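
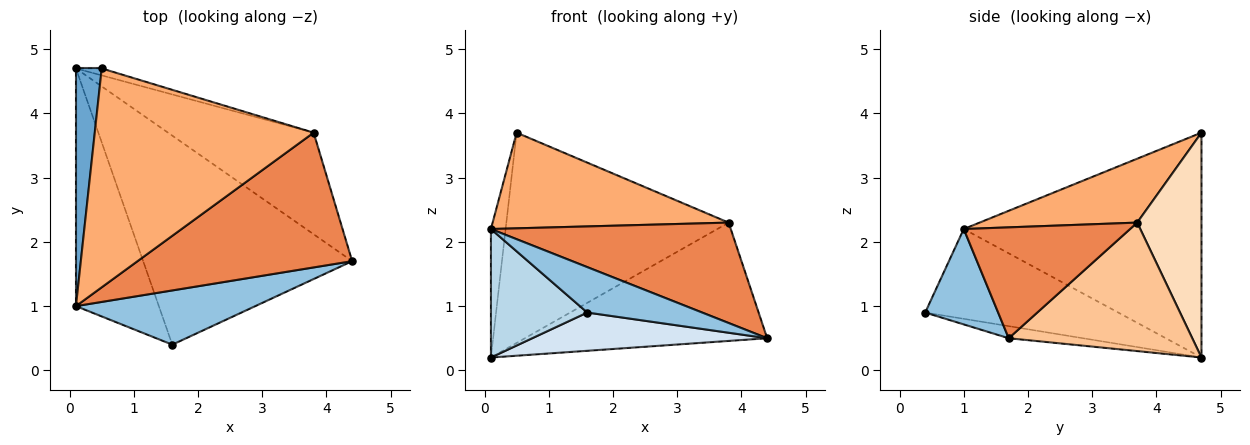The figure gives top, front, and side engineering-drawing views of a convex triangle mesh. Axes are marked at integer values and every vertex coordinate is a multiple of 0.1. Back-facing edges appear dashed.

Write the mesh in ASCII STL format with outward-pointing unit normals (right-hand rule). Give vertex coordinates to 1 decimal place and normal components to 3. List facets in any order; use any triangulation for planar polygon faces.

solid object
 facet normal -0.992 0.061 0.113
  outer loop
   vertex 0.5 4.7 3.7
   vertex 0.1 4.7 0.2
   vertex 0.1 1.0 2.2
  endloop
 endfacet
 facet normal 0.377 -0.595 0.710
  outer loop
   vertex 1.6 0.4 0.9
   vertex 4.4 1.7 0.5
   vertex 0.1 1.0 2.2
  endloop
 endfacet
 facet normal -0.690 -0.344 -0.637
  outer loop
   vertex 1.6 0.4 0.9
   vertex 0.1 1.0 2.2
   vertex 0.1 4.7 0.2
  endloop
 endfacet
 facet normal -0.057 -0.180 -0.982
  outer loop
   vertex 1.6 0.4 0.9
   vertex 0.1 4.7 0.2
   vertex 4.4 1.7 0.5
  endloop
 endfacet
 facet normal 0.383 -0.552 0.741
  outer loop
   vertex 3.8 3.7 2.3
   vertex 0.1 1.0 2.2
   vertex 4.4 1.7 0.5
  endloop
 endfacet
 facet normal 0.258 -0.387 0.885
  outer loop
   vertex 3.8 3.7 2.3
   vertex 0.5 4.7 3.7
   vertex 0.1 1.0 2.2
  endloop
 endfacet
 facet normal 0.498 0.658 -0.565
  outer loop
   vertex 3.8 3.7 2.3
   vertex 4.4 1.7 0.5
   vertex 0.1 4.7 0.2
  endloop
 endfacet
 facet normal 0.278 0.960 -0.032
  outer loop
   vertex 3.8 3.7 2.3
   vertex 0.1 4.7 0.2
   vertex 0.5 4.7 3.7
  endloop
 endfacet
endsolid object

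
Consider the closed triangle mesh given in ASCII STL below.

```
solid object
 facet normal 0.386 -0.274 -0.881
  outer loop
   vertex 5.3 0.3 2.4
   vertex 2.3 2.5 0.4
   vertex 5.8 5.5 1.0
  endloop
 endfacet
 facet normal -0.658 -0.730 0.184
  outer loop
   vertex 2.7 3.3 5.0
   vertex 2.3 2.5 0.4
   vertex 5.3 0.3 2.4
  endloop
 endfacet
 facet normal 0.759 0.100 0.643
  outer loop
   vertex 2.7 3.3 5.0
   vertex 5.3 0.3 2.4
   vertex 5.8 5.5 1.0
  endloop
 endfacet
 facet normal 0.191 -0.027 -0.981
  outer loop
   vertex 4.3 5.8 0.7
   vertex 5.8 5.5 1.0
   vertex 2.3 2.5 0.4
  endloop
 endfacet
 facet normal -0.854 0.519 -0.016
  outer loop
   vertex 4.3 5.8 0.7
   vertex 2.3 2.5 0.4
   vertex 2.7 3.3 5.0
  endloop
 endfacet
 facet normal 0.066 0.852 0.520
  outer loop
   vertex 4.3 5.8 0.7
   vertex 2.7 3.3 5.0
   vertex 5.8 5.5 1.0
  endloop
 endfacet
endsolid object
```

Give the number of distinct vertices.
5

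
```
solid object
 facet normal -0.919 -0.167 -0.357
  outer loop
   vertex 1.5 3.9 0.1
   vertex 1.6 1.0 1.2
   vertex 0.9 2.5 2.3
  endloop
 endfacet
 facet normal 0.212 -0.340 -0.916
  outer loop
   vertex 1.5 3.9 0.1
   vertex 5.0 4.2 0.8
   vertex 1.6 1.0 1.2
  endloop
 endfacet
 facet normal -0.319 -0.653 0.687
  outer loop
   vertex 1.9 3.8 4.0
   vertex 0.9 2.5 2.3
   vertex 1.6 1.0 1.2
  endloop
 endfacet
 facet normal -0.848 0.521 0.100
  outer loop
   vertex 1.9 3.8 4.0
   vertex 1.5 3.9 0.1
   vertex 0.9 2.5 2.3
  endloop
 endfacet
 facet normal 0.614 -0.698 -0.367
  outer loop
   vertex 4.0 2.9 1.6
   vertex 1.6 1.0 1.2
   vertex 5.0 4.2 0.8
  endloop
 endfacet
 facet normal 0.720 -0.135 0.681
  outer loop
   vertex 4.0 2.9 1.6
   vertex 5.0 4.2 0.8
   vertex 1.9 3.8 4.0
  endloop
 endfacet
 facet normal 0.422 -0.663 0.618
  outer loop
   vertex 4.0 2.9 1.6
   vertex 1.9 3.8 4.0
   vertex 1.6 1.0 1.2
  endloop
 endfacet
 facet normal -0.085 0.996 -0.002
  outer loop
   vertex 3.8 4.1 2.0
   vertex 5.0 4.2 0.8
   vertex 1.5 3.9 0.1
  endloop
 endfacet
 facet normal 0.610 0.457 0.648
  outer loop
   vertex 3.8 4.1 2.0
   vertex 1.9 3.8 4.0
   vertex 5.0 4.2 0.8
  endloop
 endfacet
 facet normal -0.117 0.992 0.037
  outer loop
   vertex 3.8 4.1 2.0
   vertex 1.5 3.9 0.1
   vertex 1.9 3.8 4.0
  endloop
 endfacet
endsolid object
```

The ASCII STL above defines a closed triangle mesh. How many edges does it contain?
15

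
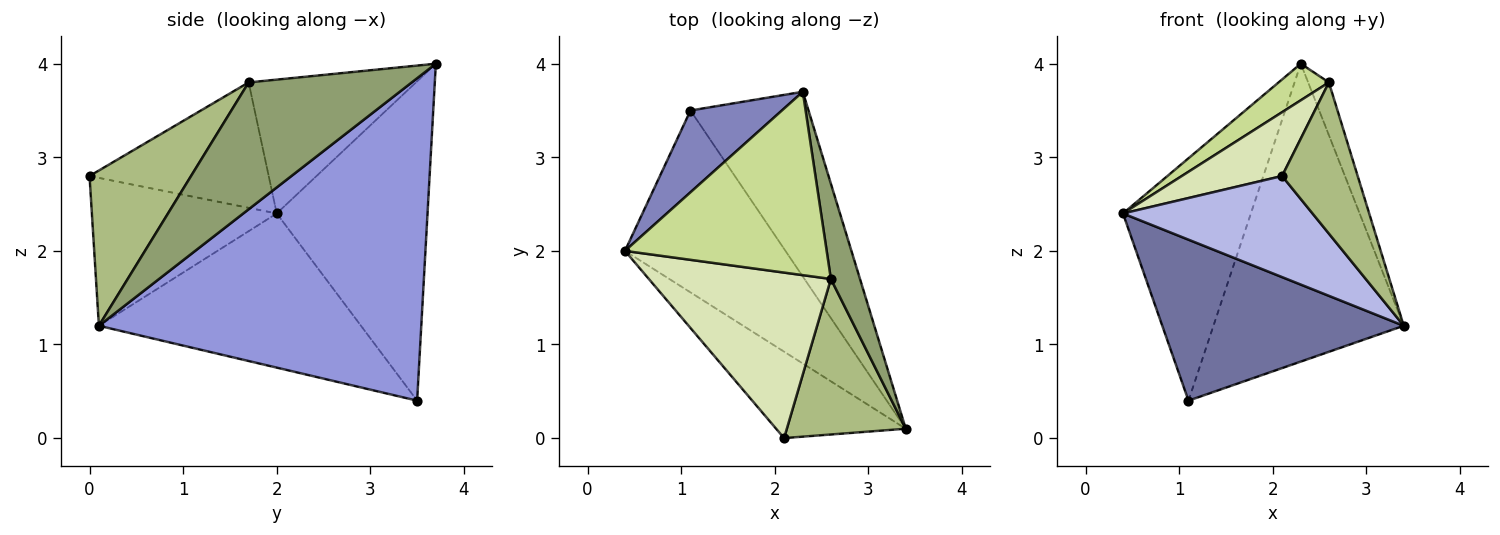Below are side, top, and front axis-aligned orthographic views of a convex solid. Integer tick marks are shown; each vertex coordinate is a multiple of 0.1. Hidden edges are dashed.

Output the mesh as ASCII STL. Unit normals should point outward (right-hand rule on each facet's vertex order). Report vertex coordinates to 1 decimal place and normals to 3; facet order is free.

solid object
 facet normal -0.584 -0.538 -0.608
  outer loop
   vertex 1.1 3.5 0.4
   vertex 3.4 0.1 1.2
   vertex 0.4 2.0 2.4
  endloop
 endfacet
 facet normal -0.745 0.632 0.213
  outer loop
   vertex 1.1 3.5 0.4
   vertex 0.4 2.0 2.4
   vertex 2.3 3.7 4.0
  endloop
 endfacet
 facet normal 0.821 0.485 -0.301
  outer loop
   vertex 1.1 3.5 0.4
   vertex 2.3 3.7 4.0
   vertex 3.4 0.1 1.2
  endloop
 endfacet
 facet normal -0.596 -0.611 -0.522
  outer loop
   vertex 2.1 0.0 2.8
   vertex 0.4 2.0 2.4
   vertex 3.4 0.1 1.2
  endloop
 endfacet
 facet normal 0.967 0.123 0.222
  outer loop
   vertex 2.6 1.7 3.8
   vertex 3.4 0.1 1.2
   vertex 2.3 3.7 4.0
  endloop
 endfacet
 facet normal 0.683 -0.509 0.523
  outer loop
   vertex 2.6 1.7 3.8
   vertex 2.1 0.0 2.8
   vertex 3.4 0.1 1.2
  endloop
 endfacet
 facet normal -0.545 -0.164 0.822
  outer loop
   vertex 2.6 1.7 3.8
   vertex 2.3 3.7 4.0
   vertex 0.4 2.0 2.4
  endloop
 endfacet
 facet normal -0.541 -0.303 0.785
  outer loop
   vertex 2.6 1.7 3.8
   vertex 0.4 2.0 2.4
   vertex 2.1 0.0 2.8
  endloop
 endfacet
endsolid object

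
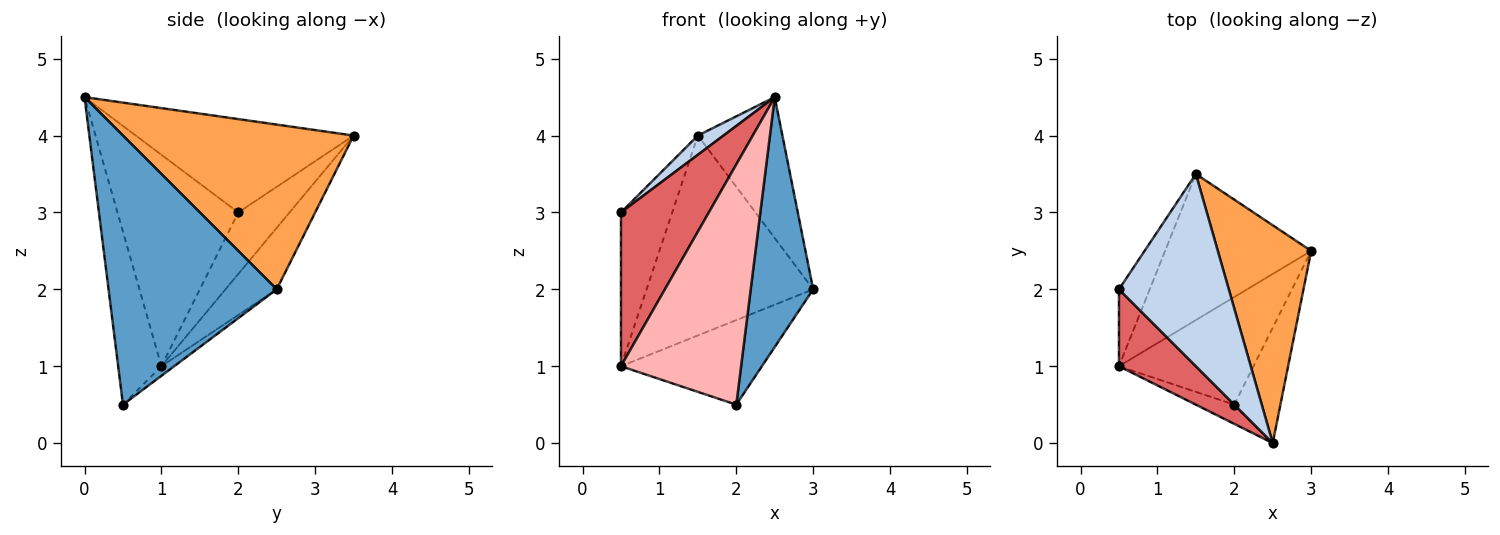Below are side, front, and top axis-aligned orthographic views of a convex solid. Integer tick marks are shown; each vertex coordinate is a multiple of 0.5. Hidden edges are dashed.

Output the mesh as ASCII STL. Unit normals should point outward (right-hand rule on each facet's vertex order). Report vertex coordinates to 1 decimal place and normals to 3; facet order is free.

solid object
 facet normal 0.926 -0.344 -0.159
  outer loop
   vertex 2.0 0.5 0.5
   vertex 3.0 2.5 2.0
   vertex 2.5 0.0 4.5
  endloop
 endfacet
 facet normal -0.646 -0.076 0.760
  outer loop
   vertex 1.5 3.5 4.0
   vertex 0.5 2.0 3.0
   vertex 2.5 0.0 4.5
  endloop
 endfacet
 facet normal 0.829 0.304 0.470
  outer loop
   vertex 1.5 3.5 4.0
   vertex 2.5 0.0 4.5
   vertex 3.0 2.5 2.0
  endloop
 endfacet
 facet normal -0.056 0.617 -0.785
  outer loop
   vertex 0.5 1.0 1.0
   vertex 3.0 2.5 2.0
   vertex 2.0 0.5 0.5
  endloop
 endfacet
 facet normal -0.667 0.667 -0.333
  outer loop
   vertex 0.5 1.0 1.0
   vertex 0.5 2.0 3.0
   vertex 1.5 3.5 4.0
  endloop
 endfacet
 facet normal -0.241 0.784 -0.573
  outer loop
   vertex 0.5 1.0 1.0
   vertex 1.5 3.5 4.0
   vertex 3.0 2.5 2.0
  endloop
 endfacet
 facet normal -0.776 -0.564 0.282
  outer loop
   vertex 0.5 1.0 1.0
   vertex 2.5 0.0 4.5
   vertex 0.5 2.0 3.0
  endloop
 endfacet
 facet normal -0.338 -0.938 -0.075
  outer loop
   vertex 0.5 1.0 1.0
   vertex 2.0 0.5 0.5
   vertex 2.5 0.0 4.5
  endloop
 endfacet
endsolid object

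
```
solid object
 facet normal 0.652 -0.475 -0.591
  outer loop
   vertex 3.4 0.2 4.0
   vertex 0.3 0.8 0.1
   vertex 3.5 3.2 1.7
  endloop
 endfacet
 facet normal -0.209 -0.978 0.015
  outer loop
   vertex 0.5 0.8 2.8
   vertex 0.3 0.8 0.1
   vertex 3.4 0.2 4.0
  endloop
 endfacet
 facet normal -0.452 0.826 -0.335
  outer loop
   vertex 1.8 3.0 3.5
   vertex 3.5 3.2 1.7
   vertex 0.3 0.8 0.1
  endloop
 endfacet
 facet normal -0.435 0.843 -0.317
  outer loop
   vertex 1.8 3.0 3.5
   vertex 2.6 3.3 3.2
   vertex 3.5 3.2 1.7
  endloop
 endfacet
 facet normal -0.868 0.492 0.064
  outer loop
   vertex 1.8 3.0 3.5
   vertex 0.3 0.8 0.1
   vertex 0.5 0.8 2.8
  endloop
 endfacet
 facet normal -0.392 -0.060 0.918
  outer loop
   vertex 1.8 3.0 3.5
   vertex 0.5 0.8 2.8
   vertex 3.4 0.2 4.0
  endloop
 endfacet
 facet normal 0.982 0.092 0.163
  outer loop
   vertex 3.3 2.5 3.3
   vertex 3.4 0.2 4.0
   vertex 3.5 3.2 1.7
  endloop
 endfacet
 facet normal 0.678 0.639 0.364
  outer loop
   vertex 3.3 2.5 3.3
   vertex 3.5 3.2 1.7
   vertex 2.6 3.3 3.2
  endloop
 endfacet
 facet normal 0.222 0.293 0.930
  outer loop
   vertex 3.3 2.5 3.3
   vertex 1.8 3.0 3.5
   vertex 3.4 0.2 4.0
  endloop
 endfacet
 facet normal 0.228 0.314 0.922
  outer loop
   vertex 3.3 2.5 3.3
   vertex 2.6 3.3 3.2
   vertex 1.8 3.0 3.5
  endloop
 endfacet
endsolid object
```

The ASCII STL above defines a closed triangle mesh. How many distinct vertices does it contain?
7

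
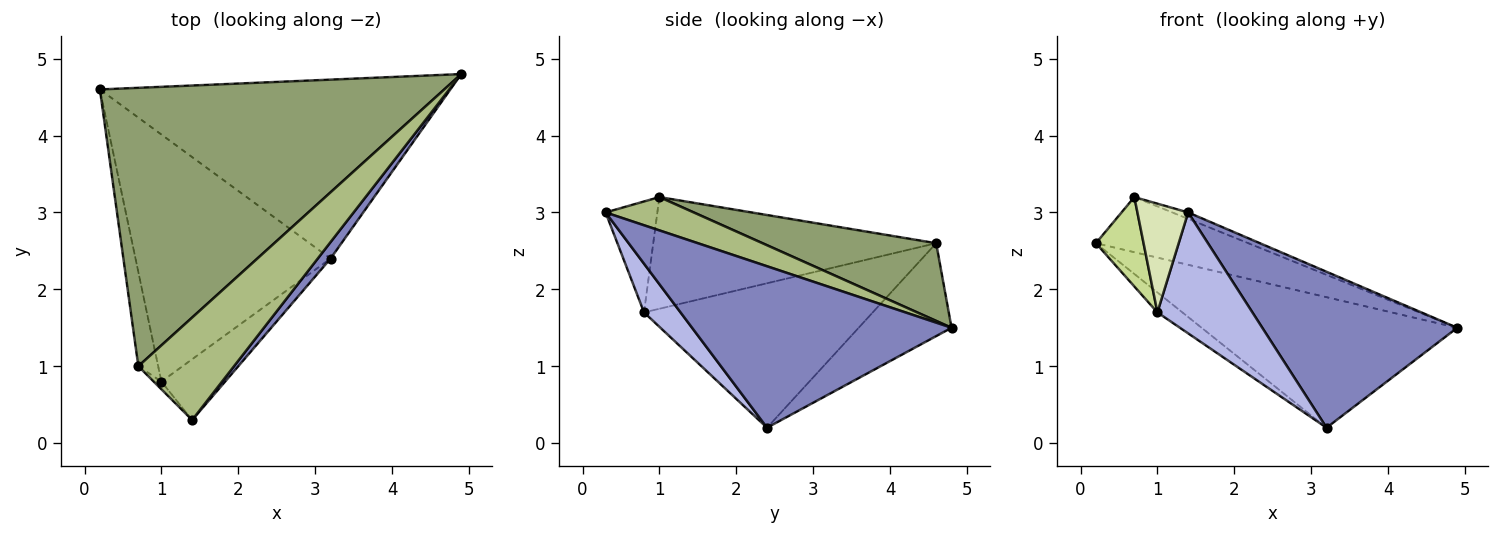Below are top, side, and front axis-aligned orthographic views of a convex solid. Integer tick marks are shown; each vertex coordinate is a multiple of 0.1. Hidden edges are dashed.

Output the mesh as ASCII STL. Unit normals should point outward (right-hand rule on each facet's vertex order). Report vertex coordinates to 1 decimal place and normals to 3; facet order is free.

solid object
 facet normal -0.209 0.576 -0.790
  outer loop
   vertex 3.2 2.4 0.2
   vertex 0.2 4.6 2.6
   vertex 4.9 4.8 1.5
  endloop
 endfacet
 facet normal 0.798 -0.599 0.063
  outer loop
   vertex 3.2 2.4 0.2
   vertex 4.9 4.8 1.5
   vertex 1.4 0.3 3.0
  endloop
 endfacet
 facet normal -0.594 0.065 -0.802
  outer loop
   vertex 1.0 0.8 1.7
   vertex 0.2 4.6 2.6
   vertex 3.2 2.4 0.2
  endloop
 endfacet
 facet normal 0.325 -0.845 -0.425
  outer loop
   vertex 1.0 0.8 1.7
   vertex 3.2 2.4 0.2
   vertex 1.4 0.3 3.0
  endloop
 endfacet
 facet normal 0.216 0.190 0.958
  outer loop
   vertex 0.7 1.0 3.2
   vertex 4.9 4.8 1.5
   vertex 0.2 4.6 2.6
  endloop
 endfacet
 facet normal 0.328 0.059 0.943
  outer loop
   vertex 0.7 1.0 3.2
   vertex 1.4 0.3 3.0
   vertex 4.9 4.8 1.5
  endloop
 endfacet
 facet normal -0.971 -0.164 -0.172
  outer loop
   vertex 0.7 1.0 3.2
   vertex 0.2 4.6 2.6
   vertex 1.0 0.8 1.7
  endloop
 endfacet
 facet normal -0.713 -0.699 -0.049
  outer loop
   vertex 0.7 1.0 3.2
   vertex 1.0 0.8 1.7
   vertex 1.4 0.3 3.0
  endloop
 endfacet
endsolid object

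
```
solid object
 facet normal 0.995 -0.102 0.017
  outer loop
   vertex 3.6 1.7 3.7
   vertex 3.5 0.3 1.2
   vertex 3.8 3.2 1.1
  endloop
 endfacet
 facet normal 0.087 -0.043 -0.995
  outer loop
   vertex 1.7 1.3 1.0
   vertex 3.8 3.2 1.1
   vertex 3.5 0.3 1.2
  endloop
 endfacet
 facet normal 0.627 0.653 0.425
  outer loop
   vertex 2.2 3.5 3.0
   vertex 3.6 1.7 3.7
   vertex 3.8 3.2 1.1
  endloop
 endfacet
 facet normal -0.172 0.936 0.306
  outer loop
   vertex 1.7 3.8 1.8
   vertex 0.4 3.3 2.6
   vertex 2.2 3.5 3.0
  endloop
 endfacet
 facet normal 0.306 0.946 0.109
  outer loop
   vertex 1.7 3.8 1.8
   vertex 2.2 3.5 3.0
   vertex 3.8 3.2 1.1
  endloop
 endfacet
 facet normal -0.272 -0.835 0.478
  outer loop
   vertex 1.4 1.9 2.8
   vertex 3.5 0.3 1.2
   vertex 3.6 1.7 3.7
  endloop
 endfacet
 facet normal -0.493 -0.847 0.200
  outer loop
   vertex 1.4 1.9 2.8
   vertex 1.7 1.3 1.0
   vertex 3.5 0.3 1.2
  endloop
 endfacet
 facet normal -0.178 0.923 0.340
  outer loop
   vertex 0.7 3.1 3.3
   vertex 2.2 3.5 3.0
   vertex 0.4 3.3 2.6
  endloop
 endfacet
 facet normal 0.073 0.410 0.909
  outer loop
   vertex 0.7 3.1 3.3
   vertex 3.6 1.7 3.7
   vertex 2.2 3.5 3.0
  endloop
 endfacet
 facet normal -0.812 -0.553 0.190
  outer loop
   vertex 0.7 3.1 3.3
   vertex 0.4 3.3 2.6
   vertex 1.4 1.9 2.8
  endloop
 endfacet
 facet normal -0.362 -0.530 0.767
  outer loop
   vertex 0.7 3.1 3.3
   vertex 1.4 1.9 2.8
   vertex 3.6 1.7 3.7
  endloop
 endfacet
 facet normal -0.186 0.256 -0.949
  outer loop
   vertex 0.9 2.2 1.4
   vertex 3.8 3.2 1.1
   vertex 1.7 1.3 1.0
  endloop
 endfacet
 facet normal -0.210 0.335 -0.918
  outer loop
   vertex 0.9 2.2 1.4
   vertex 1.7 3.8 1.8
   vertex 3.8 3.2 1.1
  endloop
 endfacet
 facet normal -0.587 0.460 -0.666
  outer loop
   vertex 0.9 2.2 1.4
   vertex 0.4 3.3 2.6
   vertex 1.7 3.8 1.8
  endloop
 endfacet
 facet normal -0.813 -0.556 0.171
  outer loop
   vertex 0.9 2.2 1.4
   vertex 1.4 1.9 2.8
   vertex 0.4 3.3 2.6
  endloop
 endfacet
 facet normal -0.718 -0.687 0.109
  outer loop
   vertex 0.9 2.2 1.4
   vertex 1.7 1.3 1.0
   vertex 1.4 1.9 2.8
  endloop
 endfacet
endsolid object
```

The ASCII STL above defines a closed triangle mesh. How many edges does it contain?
24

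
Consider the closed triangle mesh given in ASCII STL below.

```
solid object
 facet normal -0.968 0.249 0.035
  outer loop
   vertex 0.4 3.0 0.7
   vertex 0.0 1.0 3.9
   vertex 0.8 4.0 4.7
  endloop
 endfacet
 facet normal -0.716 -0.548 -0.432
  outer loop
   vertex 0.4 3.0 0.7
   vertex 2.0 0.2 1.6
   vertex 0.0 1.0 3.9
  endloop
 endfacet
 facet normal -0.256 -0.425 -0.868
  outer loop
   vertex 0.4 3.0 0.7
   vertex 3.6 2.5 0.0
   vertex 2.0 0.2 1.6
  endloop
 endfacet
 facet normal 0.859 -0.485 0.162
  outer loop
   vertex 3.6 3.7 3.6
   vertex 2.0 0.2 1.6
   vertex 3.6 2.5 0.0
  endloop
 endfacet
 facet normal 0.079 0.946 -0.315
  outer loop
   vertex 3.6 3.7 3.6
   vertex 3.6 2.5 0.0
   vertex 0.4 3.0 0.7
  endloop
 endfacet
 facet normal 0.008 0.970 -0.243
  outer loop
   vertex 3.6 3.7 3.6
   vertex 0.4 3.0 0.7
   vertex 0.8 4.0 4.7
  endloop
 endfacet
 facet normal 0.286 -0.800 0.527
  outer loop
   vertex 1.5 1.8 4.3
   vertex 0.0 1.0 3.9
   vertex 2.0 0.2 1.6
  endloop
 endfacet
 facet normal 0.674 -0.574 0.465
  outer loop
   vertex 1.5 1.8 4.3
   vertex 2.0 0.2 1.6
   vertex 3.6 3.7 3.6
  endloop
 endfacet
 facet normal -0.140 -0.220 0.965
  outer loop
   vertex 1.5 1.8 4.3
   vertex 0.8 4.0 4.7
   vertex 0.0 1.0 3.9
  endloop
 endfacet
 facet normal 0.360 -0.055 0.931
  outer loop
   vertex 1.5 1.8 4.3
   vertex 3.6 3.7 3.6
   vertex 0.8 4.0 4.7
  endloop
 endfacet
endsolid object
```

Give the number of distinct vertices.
7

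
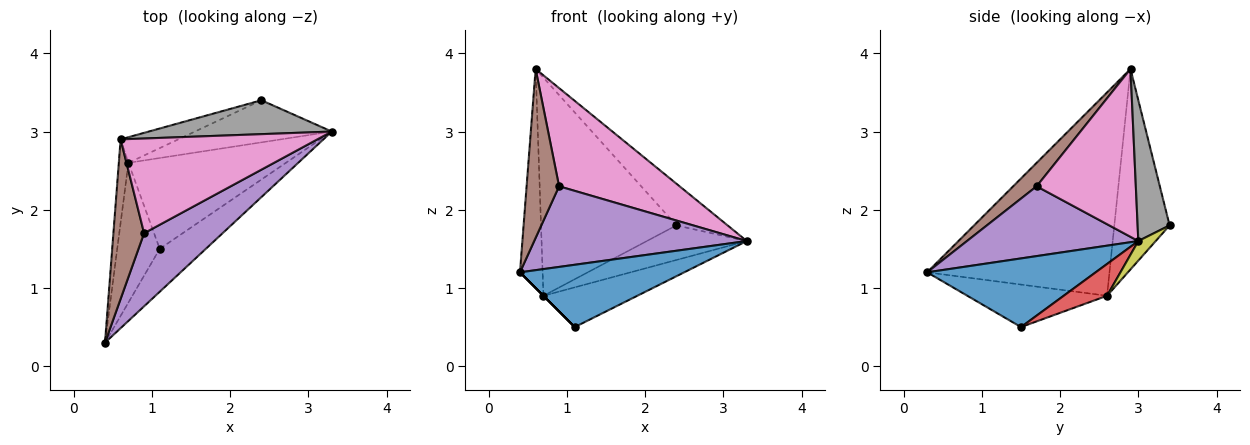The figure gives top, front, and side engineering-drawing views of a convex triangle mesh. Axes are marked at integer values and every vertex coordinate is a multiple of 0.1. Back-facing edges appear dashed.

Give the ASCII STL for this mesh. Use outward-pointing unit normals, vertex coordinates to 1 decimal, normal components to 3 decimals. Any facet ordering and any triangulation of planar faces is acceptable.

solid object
 facet normal 0.645 -0.629 -0.433
  outer loop
   vertex 1.1 1.5 0.5
   vertex 3.3 3.0 1.6
   vertex 0.4 0.3 1.2
  endloop
 endfacet
 facet normal -0.991 0.123 -0.047
  outer loop
   vertex 0.7 2.6 0.9
   vertex 0.4 0.3 1.2
   vertex 0.6 2.9 3.8
  endloop
 endfacet
 facet normal -0.707 0.000 -0.707
  outer loop
   vertex 0.7 2.6 0.9
   vertex 1.1 1.5 0.5
   vertex 0.4 0.3 1.2
  endloop
 endfacet
 facet normal 0.182 0.394 -0.901
  outer loop
   vertex 0.7 2.6 0.9
   vertex 3.3 3.0 1.6
   vertex 1.1 1.5 0.5
  endloop
 endfacet
 facet normal 0.513 -0.636 0.577
  outer loop
   vertex 0.9 1.7 2.3
   vertex 0.4 0.3 1.2
   vertex 3.3 3.0 1.6
  endloop
 endfacet
 facet normal 0.465 -0.644 0.608
  outer loop
   vertex 0.9 1.7 2.3
   vertex 0.6 2.9 3.8
   vertex 0.4 0.3 1.2
  endloop
 endfacet
 facet normal 0.510 -0.619 0.597
  outer loop
   vertex 0.9 1.7 2.3
   vertex 3.3 3.0 1.6
   vertex 0.6 2.9 3.8
  endloop
 endfacet
 facet normal 0.436 0.698 0.567
  outer loop
   vertex 2.4 3.4 1.8
   vertex 0.6 2.9 3.8
   vertex 3.3 3.0 1.6
  endloop
 endfacet
 facet normal 0.110 0.631 -0.768
  outer loop
   vertex 2.4 3.4 1.8
   vertex 3.3 3.0 1.6
   vertex 0.7 2.6 0.9
  endloop
 endfacet
 facet normal -0.376 0.920 -0.108
  outer loop
   vertex 2.4 3.4 1.8
   vertex 0.7 2.6 0.9
   vertex 0.6 2.9 3.8
  endloop
 endfacet
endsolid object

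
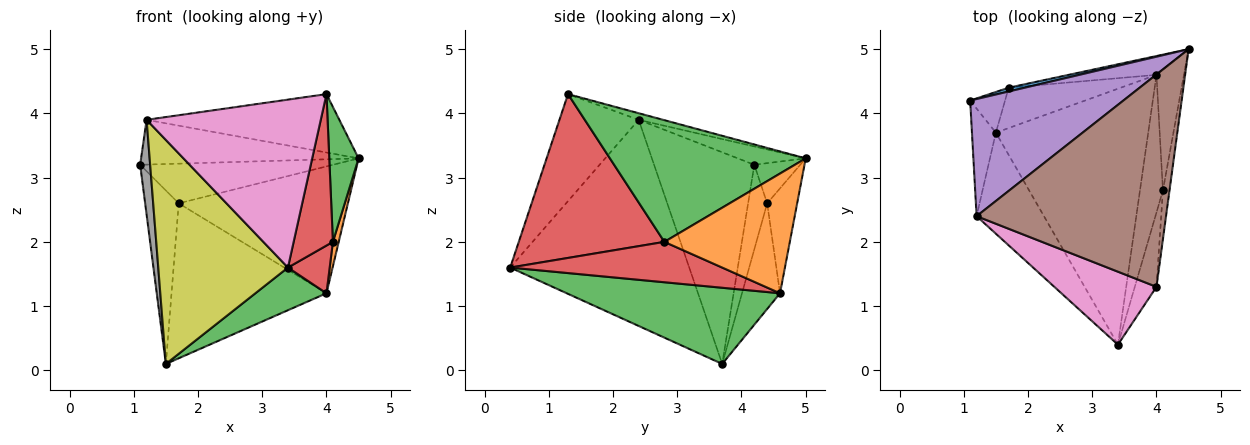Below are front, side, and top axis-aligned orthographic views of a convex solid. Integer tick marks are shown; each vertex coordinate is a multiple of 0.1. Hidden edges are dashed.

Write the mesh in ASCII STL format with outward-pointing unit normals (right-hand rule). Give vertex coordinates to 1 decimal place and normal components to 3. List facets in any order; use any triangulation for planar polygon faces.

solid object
 facet normal -0.231 0.969 0.092
  outer loop
   vertex 1.7 4.4 2.6
   vertex 1.1 4.2 3.2
   vertex 4.5 5.0 3.3
  endloop
 endfacet
 facet normal -0.484 0.852 -0.200
  outer loop
   vertex 1.7 4.4 2.6
   vertex 1.5 3.7 0.1
   vertex 1.1 4.2 3.2
  endloop
 endfacet
 facet normal 0.988 -0.148 -0.054
  outer loop
   vertex 4.1 2.8 2.0
   vertex 4.5 5.0 3.3
   vertex 4.0 1.3 4.3
  endloop
 endfacet
 facet normal 0.958 -0.258 -0.127
  outer loop
   vertex 4.1 2.8 2.0
   vertex 4.0 1.3 4.3
   vertex 3.4 0.4 1.6
  endloop
 endfacet
 facet normal -0.111 0.355 0.928
  outer loop
   vertex 1.2 2.4 3.9
   vertex 4.5 5.0 3.3
   vertex 1.1 4.2 3.2
  endloop
 endfacet
 facet normal -0.034 0.265 0.964
  outer loop
   vertex 1.2 2.4 3.9
   vertex 4.0 1.3 4.3
   vertex 4.5 5.0 3.3
  endloop
 endfacet
 facet normal -0.385 -0.846 0.368
  outer loop
   vertex 1.2 2.4 3.9
   vertex 3.4 0.4 1.6
   vertex 4.0 1.3 4.3
  endloop
 endfacet
 facet normal -0.989 -0.098 -0.112
  outer loop
   vertex 1.2 2.4 3.9
   vertex 1.1 4.2 3.2
   vertex 1.5 3.7 0.1
  endloop
 endfacet
 facet normal -0.783 -0.567 -0.256
  outer loop
   vertex 1.2 2.4 3.9
   vertex 1.5 3.7 0.1
   vertex 3.4 0.4 1.6
  endloop
 endfacet
 facet normal -0.173 0.974 -0.144
  outer loop
   vertex 4.0 4.6 1.2
   vertex 1.7 4.4 2.6
   vertex 4.5 5.0 3.3
  endloop
 endfacet
 facet normal -0.231 0.942 -0.245
  outer loop
   vertex 4.0 4.6 1.2
   vertex 1.5 3.7 0.1
   vertex 1.7 4.4 2.6
  endloop
 endfacet
 facet normal 0.974 -0.045 -0.223
  outer loop
   vertex 4.0 4.6 1.2
   vertex 4.5 5.0 3.3
   vertex 4.1 2.8 2.0
  endloop
 endfacet
 facet normal 0.442 -0.147 -0.885
  outer loop
   vertex 4.0 4.6 1.2
   vertex 3.4 0.4 1.6
   vertex 1.5 3.7 0.1
  endloop
 endfacet
 facet normal 0.857 -0.169 -0.487
  outer loop
   vertex 4.0 4.6 1.2
   vertex 4.1 2.8 2.0
   vertex 3.4 0.4 1.6
  endloop
 endfacet
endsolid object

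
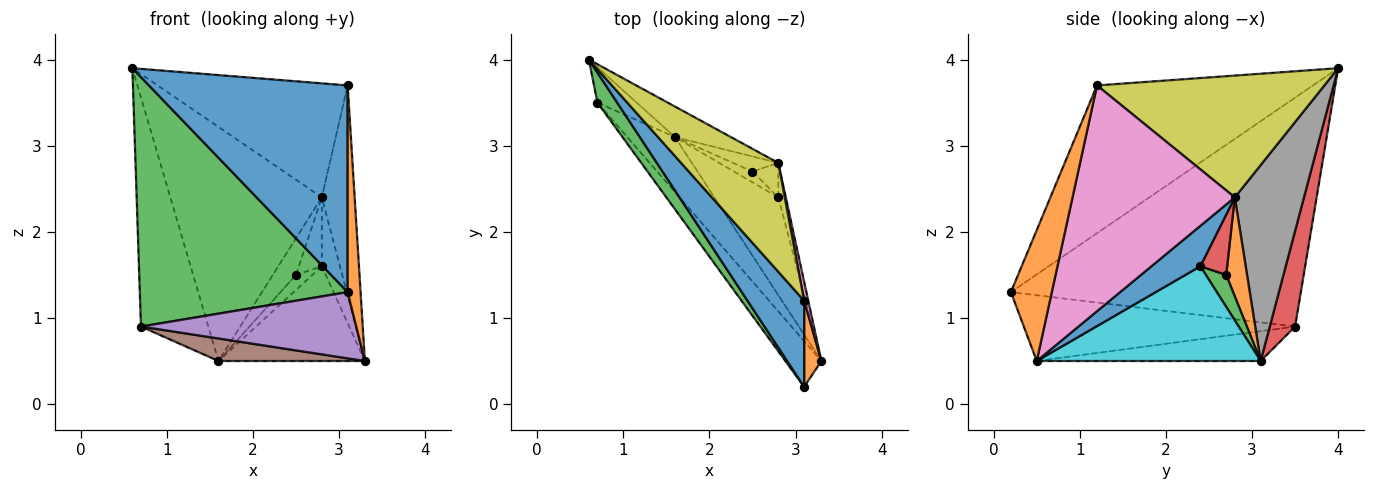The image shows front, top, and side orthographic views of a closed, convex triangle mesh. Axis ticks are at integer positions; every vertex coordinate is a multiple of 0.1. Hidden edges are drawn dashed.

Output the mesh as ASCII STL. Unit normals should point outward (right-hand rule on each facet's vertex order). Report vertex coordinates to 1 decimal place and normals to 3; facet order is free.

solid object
 facet normal -0.708 -0.652 0.272
  outer loop
   vertex 3.1 1.2 3.7
   vertex 0.6 4.0 3.9
   vertex 3.1 0.2 1.3
  endloop
 endfacet
 facet normal 0.946 -0.299 0.124
  outer loop
   vertex 3.1 1.2 3.7
   vertex 3.1 0.2 1.3
   vertex 3.3 0.5 0.5
  endloop
 endfacet
 facet normal -0.811 -0.581 0.070
  outer loop
   vertex 0.7 3.5 0.9
   vertex 3.1 0.2 1.3
   vertex 0.6 4.0 3.9
  endloop
 endfacet
 facet normal 0.348 0.926 -0.143
  outer loop
   vertex 0.7 3.5 0.9
   vertex 0.6 4.0 3.9
   vertex 1.6 3.1 0.5
  endloop
 endfacet
 facet normal -0.720 -0.571 -0.394
  outer loop
   vertex 0.7 3.5 0.9
   vertex 3.3 0.5 0.5
   vertex 3.1 0.2 1.3
  endloop
 endfacet
 facet normal -0.502 -0.328 -0.801
  outer loop
   vertex 0.7 3.5 0.9
   vertex 1.6 3.1 0.5
   vertex 3.3 0.5 0.5
  endloop
 endfacet
 facet normal 0.980 0.198 0.018
  outer loop
   vertex 2.8 2.8 2.4
   vertex 3.1 1.2 3.7
   vertex 3.3 0.5 0.5
  endloop
 endfacet
 facet normal 0.412 0.903 -0.118
  outer loop
   vertex 2.8 2.8 2.4
   vertex 1.6 3.1 0.5
   vertex 0.6 4.0 3.9
  endloop
 endfacet
 facet normal 0.654 0.547 0.522
  outer loop
   vertex 2.8 2.8 2.4
   vertex 0.6 4.0 3.9
   vertex 3.1 1.2 3.7
  endloop
 endfacet
 facet normal 0.729 0.476 -0.492
  outer loop
   vertex 2.8 2.4 1.6
   vertex 3.3 0.5 0.5
   vertex 1.6 3.1 0.5
  endloop
 endfacet
 facet normal 0.924 0.342 -0.171
  outer loop
   vertex 2.8 2.4 1.6
   vertex 2.8 2.8 2.4
   vertex 3.3 0.5 0.5
  endloop
 endfacet
 facet normal 0.640 0.710 -0.292
  outer loop
   vertex 2.5 2.7 1.5
   vertex 1.6 3.1 0.5
   vertex 2.8 2.8 2.4
  endloop
 endfacet
 facet normal 0.710 0.573 -0.409
  outer loop
   vertex 2.5 2.7 1.5
   vertex 2.8 2.4 1.6
   vertex 1.6 3.1 0.5
  endloop
 endfacet
 facet normal 0.722 0.619 -0.309
  outer loop
   vertex 2.5 2.7 1.5
   vertex 2.8 2.8 2.4
   vertex 2.8 2.4 1.6
  endloop
 endfacet
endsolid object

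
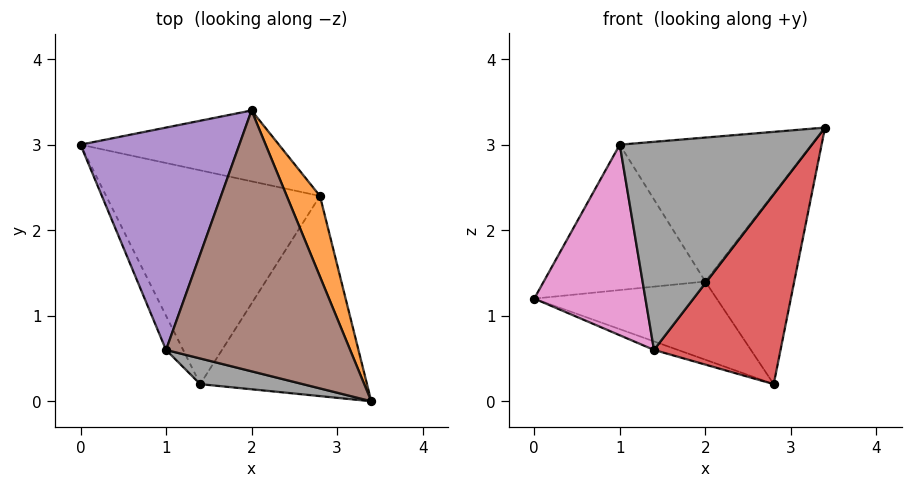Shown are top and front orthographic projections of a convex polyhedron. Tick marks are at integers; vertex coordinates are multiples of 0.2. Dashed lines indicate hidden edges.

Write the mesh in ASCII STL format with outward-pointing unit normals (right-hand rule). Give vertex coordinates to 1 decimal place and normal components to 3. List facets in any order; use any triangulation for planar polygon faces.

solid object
 facet normal -0.081 0.739 -0.669
  outer loop
   vertex 2.8 2.4 0.2
   vertex 0.0 3.0 1.2
   vertex 2.0 3.4 1.4
  endloop
 endfacet
 facet normal 0.866 0.460 0.195
  outer loop
   vertex 2.8 2.4 0.2
   vertex 2.0 3.4 1.4
   vertex 3.4 0.0 3.2
  endloop
 endfacet
 facet normal -0.329 0.038 -0.944
  outer loop
   vertex 1.4 0.2 0.6
   vertex 0.0 3.0 1.2
   vertex 2.8 2.4 0.2
  endloop
 endfacet
 facet normal 0.658 -0.518 -0.546
  outer loop
   vertex 1.4 0.2 0.6
   vertex 2.8 2.4 0.2
   vertex 3.4 0.0 3.2
  endloop
 endfacet
 facet normal -0.190 0.537 0.822
  outer loop
   vertex 1.0 0.6 3.0
   vertex 2.0 3.4 1.4
   vertex 0.0 3.0 1.2
  endloop
 endfacet
 facet normal 0.048 0.483 0.875
  outer loop
   vertex 1.0 0.6 3.0
   vertex 3.4 0.0 3.2
   vertex 2.0 3.4 1.4
  endloop
 endfacet
 facet normal -0.898 -0.433 -0.078
  outer loop
   vertex 1.0 0.6 3.0
   vertex 0.0 3.0 1.2
   vertex 1.4 0.2 0.6
  endloop
 endfacet
 facet normal -0.250 -0.961 0.118
  outer loop
   vertex 1.0 0.6 3.0
   vertex 1.4 0.2 0.6
   vertex 3.4 0.0 3.2
  endloop
 endfacet
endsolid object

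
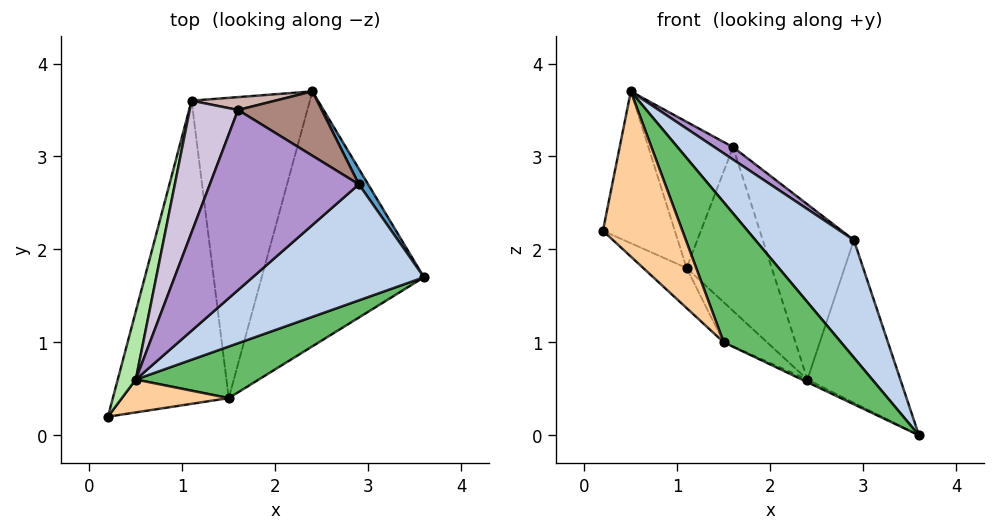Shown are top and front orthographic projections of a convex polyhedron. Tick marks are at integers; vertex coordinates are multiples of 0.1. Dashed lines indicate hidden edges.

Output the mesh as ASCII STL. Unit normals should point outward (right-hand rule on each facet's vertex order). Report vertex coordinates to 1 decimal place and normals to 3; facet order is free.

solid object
 facet normal 0.863 0.503 0.048
  outer loop
   vertex 2.9 2.7 2.1
   vertex 3.6 1.7 0.0
   vertex 2.4 3.7 0.6
  endloop
 endfacet
 facet normal 0.737 -0.481 0.475
  outer loop
   vertex 2.9 2.7 2.1
   vertex 0.5 0.6 3.7
   vertex 3.6 1.7 0.0
  endloop
 endfacet
 facet normal -0.435 0.009 -0.901
  outer loop
   vertex 1.5 0.4 1.0
   vertex 2.4 3.7 0.6
   vertex 3.6 1.7 0.0
  endloop
 endfacet
 facet normal 0.314 -0.931 0.185
  outer loop
   vertex 1.5 0.4 1.0
   vertex 0.5 0.6 3.7
   vertex 0.2 0.2 2.2
  endloop
 endfacet
 facet normal 0.598 -0.752 0.277
  outer loop
   vertex 1.5 0.4 1.0
   vertex 3.6 1.7 0.0
   vertex 0.5 0.6 3.7
  endloop
 endfacet
 facet normal -0.956 0.267 0.120
  outer loop
   vertex 1.1 3.6 1.8
   vertex 0.2 0.2 2.2
   vertex 0.5 0.6 3.7
  endloop
 endfacet
 facet normal -0.683 0.096 -0.724
  outer loop
   vertex 1.1 3.6 1.8
   vertex 1.5 0.4 1.0
   vertex 0.2 0.2 2.2
  endloop
 endfacet
 facet normal -0.679 0.097 -0.728
  outer loop
   vertex 1.1 3.6 1.8
   vertex 2.4 3.7 0.6
   vertex 1.5 0.4 1.0
  endloop
 endfacet
 facet normal 0.587 -0.056 0.808
  outer loop
   vertex 1.6 3.5 3.1
   vertex 0.5 0.6 3.7
   vertex 2.9 2.7 2.1
  endloop
 endfacet
 facet normal -0.847 0.395 0.356
  outer loop
   vertex 1.6 3.5 3.1
   vertex 1.1 3.6 1.8
   vertex 0.5 0.6 3.7
  endloop
 endfacet
 facet normal 0.644 0.718 0.264
  outer loop
   vertex 1.6 3.5 3.1
   vertex 2.9 2.7 2.1
   vertex 2.4 3.7 0.6
  endloop
 endfacet
 facet normal -0.004 0.997 0.078
  outer loop
   vertex 1.6 3.5 3.1
   vertex 2.4 3.7 0.6
   vertex 1.1 3.6 1.8
  endloop
 endfacet
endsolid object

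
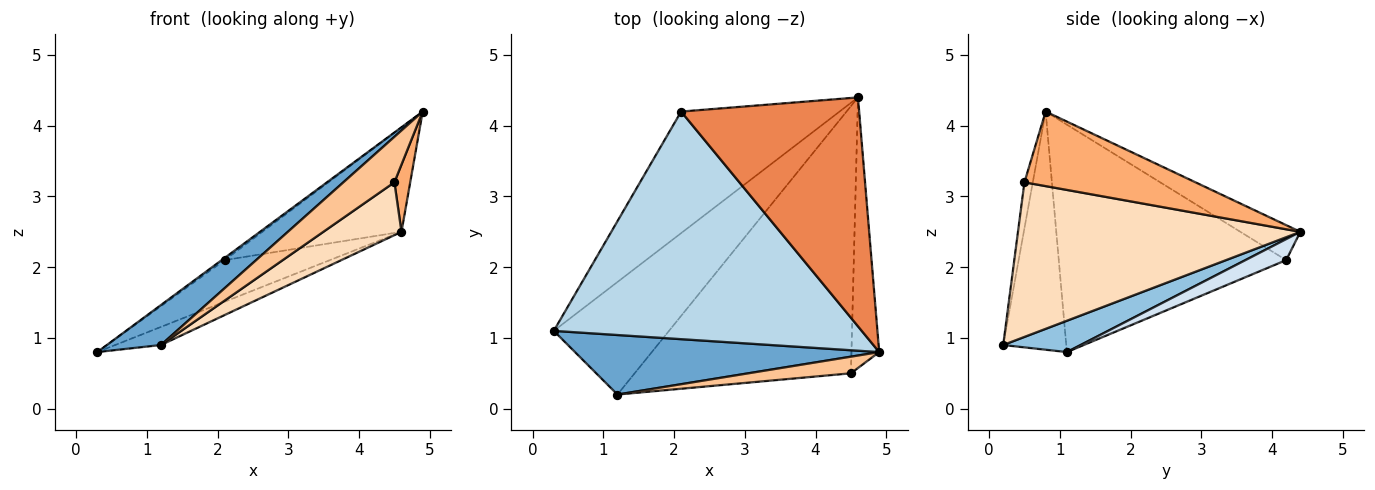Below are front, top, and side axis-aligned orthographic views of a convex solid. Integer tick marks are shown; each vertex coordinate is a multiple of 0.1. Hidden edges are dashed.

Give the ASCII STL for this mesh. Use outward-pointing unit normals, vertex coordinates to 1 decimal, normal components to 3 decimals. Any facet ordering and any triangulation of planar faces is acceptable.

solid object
 facet normal -0.545 -0.468 0.696
  outer loop
   vertex 1.2 0.2 0.9
   vertex 4.9 0.8 4.2
   vertex 0.3 1.1 0.8
  endloop
 endfacet
 facet normal 0.259 0.153 -0.954
  outer loop
   vertex 1.2 0.2 0.9
   vertex 0.3 1.1 0.8
   vertex 4.6 4.4 2.5
  endloop
 endfacet
 facet normal -0.594 0.008 0.804
  outer loop
   vertex 2.1 4.2 2.1
   vertex 0.3 1.1 0.8
   vertex 4.9 0.8 4.2
  endloop
 endfacet
 facet normal 0.124 0.321 -0.939
  outer loop
   vertex 2.1 4.2 2.1
   vertex 4.6 4.4 2.5
   vertex 0.3 1.1 0.8
  endloop
 endfacet
 facet normal -0.176 0.408 0.896
  outer loop
   vertex 2.1 4.2 2.1
   vertex 4.9 0.8 4.2
   vertex 4.6 4.4 2.5
  endloop
 endfacet
 facet normal 0.934 -0.086 -0.348
  outer loop
   vertex 4.5 0.5 3.2
   vertex 4.6 4.4 2.5
   vertex 4.9 0.8 4.2
  endloop
 endfacet
 facet normal -0.152 -0.928 0.339
  outer loop
   vertex 4.5 0.5 3.2
   vertex 4.9 0.8 4.2
   vertex 1.2 0.2 0.9
  endloop
 endfacet
 facet normal 0.574 -0.159 -0.803
  outer loop
   vertex 4.5 0.5 3.2
   vertex 1.2 0.2 0.9
   vertex 4.6 4.4 2.5
  endloop
 endfacet
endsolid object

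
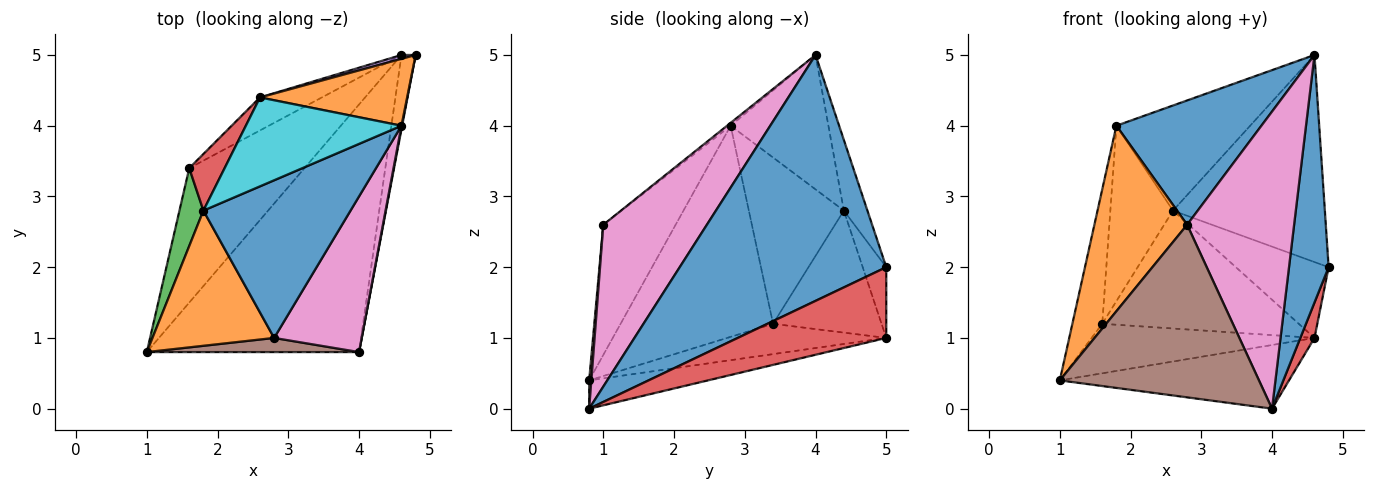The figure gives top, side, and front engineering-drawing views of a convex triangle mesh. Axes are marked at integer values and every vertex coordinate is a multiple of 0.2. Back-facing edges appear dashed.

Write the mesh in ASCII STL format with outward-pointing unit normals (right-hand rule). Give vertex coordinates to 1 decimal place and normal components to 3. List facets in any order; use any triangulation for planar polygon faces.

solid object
 facet normal 0.982 -0.188 0.003
  outer loop
   vertex 4.6 4.0 5.0
   vertex 4.0 0.8 0.0
   vertex 4.8 5.0 2.0
  endloop
 endfacet
 facet normal -0.146 0.941 0.304
  outer loop
   vertex 2.6 4.4 2.8
   vertex 4.6 4.0 5.0
   vertex 4.8 5.0 2.0
  endloop
 endfacet
 facet normal -0.128 0.247 -0.961
  outer loop
   vertex 4.6 5.0 1.0
   vertex 4.0 0.8 0.0
   vertex 1.0 0.8 0.4
  endloop
 endfacet
 facet normal 0.976 -0.093 -0.195
  outer loop
   vertex 4.6 5.0 1.0
   vertex 4.8 5.0 2.0
   vertex 4.0 0.8 0.0
  endloop
 endfacet
 facet normal -0.246 0.968 0.049
  outer loop
   vertex 4.6 5.0 1.0
   vertex 2.6 4.4 2.8
   vertex 4.8 5.0 2.0
  endloop
 endfacet
 facet normal 0.011 -0.997 0.082
  outer loop
   vertex 2.8 1.0 2.6
   vertex 1.0 0.8 0.4
   vertex 4.0 0.8 0.0
  endloop
 endfacet
 facet normal 0.651 -0.672 0.352
  outer loop
   vertex 2.8 1.0 2.6
   vertex 4.0 0.8 0.0
   vertex 4.6 4.0 5.0
  endloop
 endfacet
 facet normal -0.240 0.336 -0.911
  outer loop
   vertex 1.6 3.4 1.2
   vertex 4.6 5.0 1.0
   vertex 1.0 0.8 0.4
  endloop
 endfacet
 facet normal -0.469 0.850 -0.238
  outer loop
   vertex 1.6 3.4 1.2
   vertex 2.6 4.4 2.8
   vertex 4.6 5.0 1.0
  endloop
 endfacet
 facet normal -0.487 0.667 0.564
  outer loop
   vertex 1.8 2.8 4.0
   vertex 4.6 4.0 5.0
   vertex 2.6 4.4 2.8
  endloop
 endfacet
 facet normal -0.015 -0.619 0.785
  outer loop
   vertex 1.8 2.8 4.0
   vertex 2.8 1.0 2.6
   vertex 4.6 4.0 5.0
  endloop
 endfacet
 facet normal -0.533 -0.684 0.498
  outer loop
   vertex 1.8 2.8 4.0
   vertex 1.0 0.8 0.4
   vertex 2.8 1.0 2.6
  endloop
 endfacet
 facet normal -0.975 0.191 0.111
  outer loop
   vertex 1.8 2.8 4.0
   vertex 1.6 3.4 1.2
   vertex 1.0 0.8 0.4
  endloop
 endfacet
 facet normal -0.822 0.542 0.175
  outer loop
   vertex 1.8 2.8 4.0
   vertex 2.6 4.4 2.8
   vertex 1.6 3.4 1.2
  endloop
 endfacet
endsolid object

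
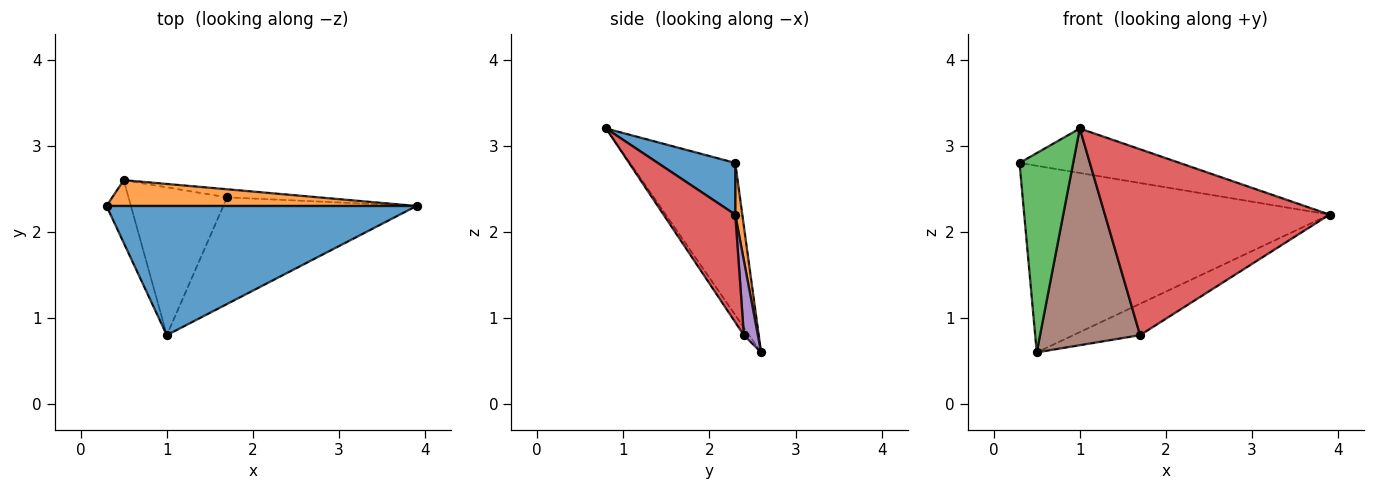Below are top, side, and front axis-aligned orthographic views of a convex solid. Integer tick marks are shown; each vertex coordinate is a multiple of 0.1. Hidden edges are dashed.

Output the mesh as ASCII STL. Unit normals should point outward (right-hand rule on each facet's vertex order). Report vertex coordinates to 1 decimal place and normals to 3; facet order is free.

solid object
 facet normal 0.156 0.322 0.934
  outer loop
   vertex 1.0 0.8 3.2
   vertex 3.9 2.3 2.2
   vertex 0.3 2.3 2.8
  endloop
 endfacet
 facet normal 0.023 0.990 0.137
  outer loop
   vertex 0.5 2.6 0.6
   vertex 0.3 2.3 2.8
   vertex 3.9 2.3 2.2
  endloop
 endfacet
 facet normal -0.882 -0.449 -0.141
  outer loop
   vertex 0.5 2.6 0.6
   vertex 1.0 0.8 3.2
   vertex 0.3 2.3 2.8
  endloop
 endfacet
 facet normal 0.267 -0.836 -0.479
  outer loop
   vertex 1.7 2.4 0.8
   vertex 3.9 2.3 2.2
   vertex 1.0 0.8 3.2
  endloop
 endfacet
 facet normal 0.199 0.949 -0.245
  outer loop
   vertex 1.7 2.4 0.8
   vertex 0.5 2.6 0.6
   vertex 3.9 2.3 2.2
  endloop
 endfacet
 facet normal -0.044 -0.825 -0.563
  outer loop
   vertex 1.7 2.4 0.8
   vertex 1.0 0.8 3.2
   vertex 0.5 2.6 0.6
  endloop
 endfacet
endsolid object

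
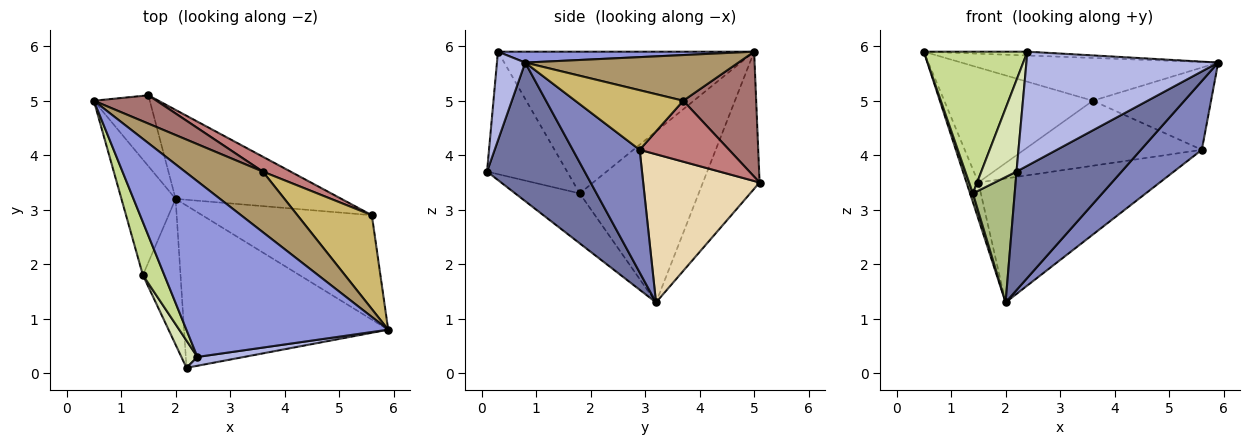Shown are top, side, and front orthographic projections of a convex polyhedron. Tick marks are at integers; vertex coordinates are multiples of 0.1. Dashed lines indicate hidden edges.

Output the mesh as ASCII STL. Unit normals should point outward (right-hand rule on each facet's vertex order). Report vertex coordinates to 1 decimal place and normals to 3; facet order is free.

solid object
 facet normal 0.481 -0.517 -0.708
  outer loop
   vertex 2.0 3.2 1.3
   vertex 5.9 0.8 5.7
   vertex 2.2 0.1 3.7
  endloop
 endfacet
 facet normal 0.517 -0.471 -0.715
  outer loop
   vertex 5.6 2.9 4.1
   vertex 5.9 0.8 5.7
   vertex 2.0 3.2 1.3
  endloop
 endfacet
 facet normal 0.054 0.022 0.998
  outer loop
   vertex 2.4 0.3 5.9
   vertex 5.9 0.8 5.7
   vertex 0.5 5.0 5.9
  endloop
 endfacet
 facet normal 0.145 -0.986 0.076
  outer loop
   vertex 2.4 0.3 5.9
   vertex 2.2 0.1 3.7
   vertex 5.9 0.8 5.7
  endloop
 endfacet
 facet normal -0.953 -0.023 -0.302
  outer loop
   vertex 1.4 1.8 3.3
   vertex 0.5 5.0 5.9
   vertex 2.0 3.2 1.3
  endloop
 endfacet
 facet normal -0.709 -0.460 -0.534
  outer loop
   vertex 1.4 1.8 3.3
   vertex 2.0 3.2 1.3
   vertex 2.2 0.1 3.7
  endloop
 endfacet
 facet normal -0.918 -0.371 0.139
  outer loop
   vertex 1.4 1.8 3.3
   vertex 2.4 0.3 5.9
   vertex 0.5 5.0 5.9
  endloop
 endfacet
 facet normal -0.909 -0.400 0.119
  outer loop
   vertex 1.4 1.8 3.3
   vertex 2.2 0.1 3.7
   vertex 2.4 0.3 5.9
  endloop
 endfacet
 facet normal 0.432 0.520 0.736
  outer loop
   vertex 3.6 3.7 5.0
   vertex 0.5 5.0 5.9
   vertex 5.9 0.8 5.7
  endloop
 endfacet
 facet normal 0.516 0.565 0.644
  outer loop
   vertex 3.6 3.7 5.0
   vertex 5.9 0.8 5.7
   vertex 5.6 2.9 4.1
  endloop
 endfacet
 facet normal -0.909 0.190 -0.371
  outer loop
   vertex 1.5 5.1 3.5
   vertex 2.0 3.2 1.3
   vertex 0.5 5.0 5.9
  endloop
 endfacet
 facet normal 0.462 0.720 -0.517
  outer loop
   vertex 1.5 5.1 3.5
   vertex 5.6 2.9 4.1
   vertex 2.0 3.2 1.3
  endloop
 endfacet
 facet normal 0.430 0.877 0.216
  outer loop
   vertex 1.5 5.1 3.5
   vertex 0.5 5.0 5.9
   vertex 3.6 3.7 5.0
  endloop
 endfacet
 facet normal 0.440 0.875 0.200
  outer loop
   vertex 1.5 5.1 3.5
   vertex 3.6 3.7 5.0
   vertex 5.6 2.9 4.1
  endloop
 endfacet
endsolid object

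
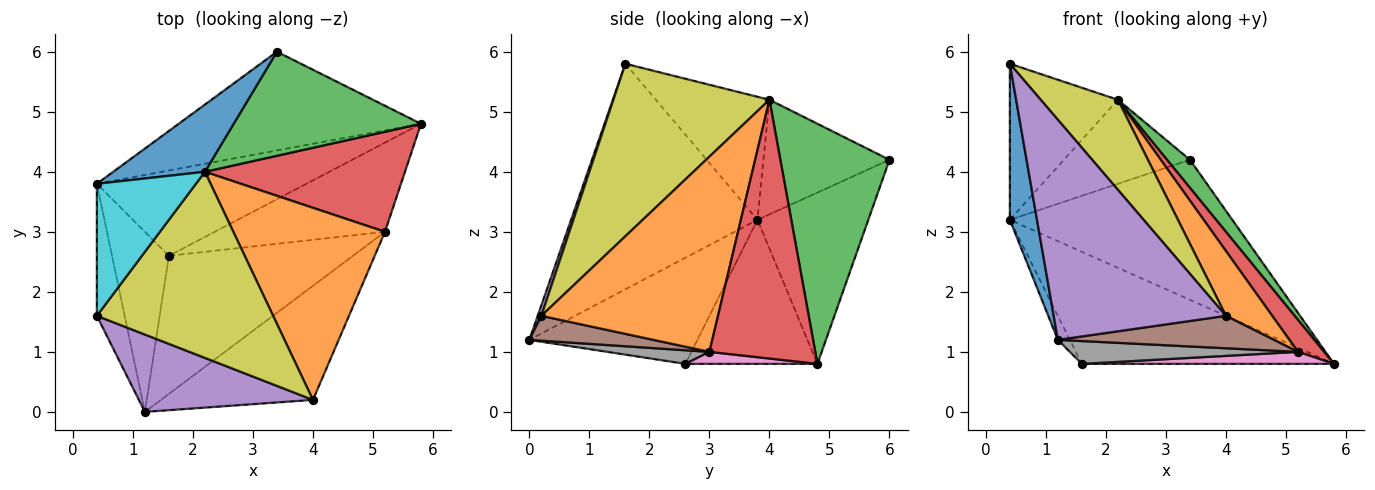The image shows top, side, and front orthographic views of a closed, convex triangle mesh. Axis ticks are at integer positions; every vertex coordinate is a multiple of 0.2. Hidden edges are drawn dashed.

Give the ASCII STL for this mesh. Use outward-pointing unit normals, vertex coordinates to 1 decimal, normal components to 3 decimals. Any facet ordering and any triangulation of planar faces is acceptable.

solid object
 facet normal -0.982 -0.143 -0.121
  outer loop
   vertex 0.4 1.6 5.8
   vertex 0.4 3.8 3.2
   vertex 1.2 0.0 1.2
  endloop
 endfacet
 facet normal -0.377 0.757 -0.533
  outer loop
   vertex 3.4 6.0 4.2
   vertex 5.8 4.8 0.8
   vertex 0.4 3.8 3.2
  endloop
 endfacet
 facet normal -0.385 0.734 -0.559
  outer loop
   vertex 1.6 2.6 0.8
   vertex 0.4 3.8 3.2
   vertex 5.8 4.8 0.8
  endloop
 endfacet
 facet normal -0.880 0.063 -0.471
  outer loop
   vertex 1.6 2.6 0.8
   vertex 1.2 0.0 1.2
   vertex 0.4 3.8 3.2
  endloop
 endfacet
 facet normal 0.020 -0.943 0.332
  outer loop
   vertex 4.0 0.2 1.6
   vertex 0.4 1.6 5.8
   vertex 1.2 0.0 1.2
  endloop
 endfacet
 facet normal 0.155 -0.270 -0.950
  outer loop
   vertex 5.2 3.0 1.0
   vertex 4.0 0.2 1.6
   vertex 1.2 0.0 1.2
  endloop
 endfacet
 facet normal 0.070 -0.133 -0.989
  outer loop
   vertex 5.2 3.0 1.0
   vertex 1.6 2.6 0.8
   vertex 5.8 4.8 0.8
  endloop
 endfacet
 facet normal 0.073 -0.163 -0.984
  outer loop
   vertex 5.2 3.0 1.0
   vertex 1.2 0.0 1.2
   vertex 1.6 2.6 0.8
  endloop
 endfacet
 facet normal 0.661 -0.327 0.675
  outer loop
   vertex 2.2 4.0 5.2
   vertex 0.4 1.6 5.8
   vertex 4.0 0.2 1.6
  endloop
 endfacet
 facet normal -0.626 0.595 0.504
  outer loop
   vertex 2.2 4.0 5.2
   vertex 0.4 3.8 3.2
   vertex 0.4 1.6 5.8
  endloop
 endfacet
 facet normal -0.615 0.615 0.492
  outer loop
   vertex 2.2 4.0 5.2
   vertex 3.4 6.0 4.2
   vertex 0.4 3.8 3.2
  endloop
 endfacet
 facet normal 0.773 -0.203 0.601
  outer loop
   vertex 2.2 4.0 5.2
   vertex 4.0 0.2 1.6
   vertex 5.2 3.0 1.0
  endloop
 endfacet
 facet normal 0.778 -0.163 0.607
  outer loop
   vertex 2.2 4.0 5.2
   vertex 5.8 4.8 0.8
   vertex 3.4 6.0 4.2
  endloop
 endfacet
 facet normal 0.776 -0.192 0.600
  outer loop
   vertex 2.2 4.0 5.2
   vertex 5.2 3.0 1.0
   vertex 5.8 4.8 0.8
  endloop
 endfacet
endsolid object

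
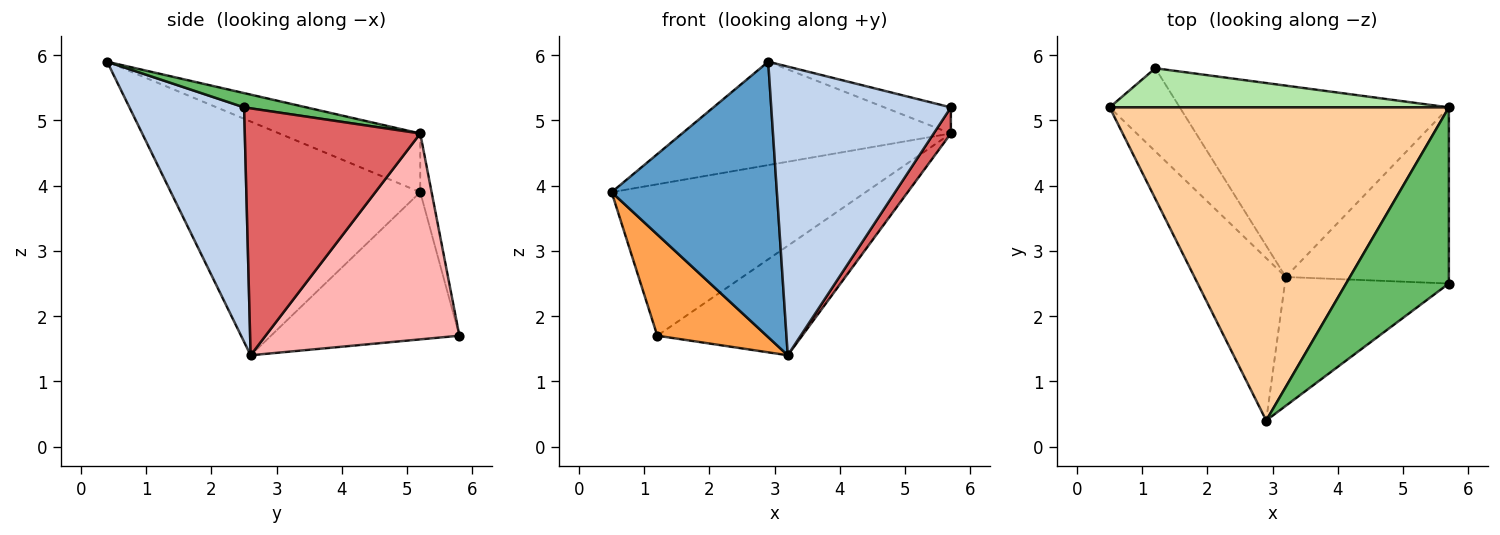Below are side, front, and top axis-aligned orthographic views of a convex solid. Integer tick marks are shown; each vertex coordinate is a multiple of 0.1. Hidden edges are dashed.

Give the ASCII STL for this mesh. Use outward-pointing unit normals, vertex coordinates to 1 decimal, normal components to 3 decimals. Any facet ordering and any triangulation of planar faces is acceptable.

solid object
 facet normal -0.793 -0.525 -0.310
  outer loop
   vertex 3.2 2.6 1.4
   vertex 2.9 0.4 5.9
   vertex 0.5 5.2 3.9
  endloop
 endfacet
 facet normal 0.504 -0.789 -0.352
  outer loop
   vertex 3.2 2.6 1.4
   vertex 5.7 2.5 5.2
   vertex 2.9 0.4 5.9
  endloop
 endfacet
 facet normal -0.800 -0.464 -0.381
  outer loop
   vertex 1.2 5.8 1.7
   vertex 3.2 2.6 1.4
   vertex 0.5 5.2 3.9
  endloop
 endfacet
 facet normal -0.162 0.309 0.937
  outer loop
   vertex 5.7 5.2 4.8
   vertex 0.5 5.2 3.9
   vertex 2.9 0.4 5.9
  endloop
 endfacet
 facet normal 0.136 0.145 0.980
  outer loop
   vertex 5.7 5.2 4.8
   vertex 2.9 0.4 5.9
   vertex 5.7 2.5 5.2
  endloop
 endfacet
 facet normal -0.043 0.967 0.250
  outer loop
   vertex 5.7 5.2 4.8
   vertex 1.2 5.8 1.7
   vertex 0.5 5.2 3.9
  endloop
 endfacet
 facet normal 0.832 -0.081 -0.549
  outer loop
   vertex 5.7 5.2 4.8
   vertex 5.7 2.5 5.2
   vertex 3.2 2.6 1.4
  endloop
 endfacet
 facet normal 0.553 0.414 -0.723
  outer loop
   vertex 5.7 5.2 4.8
   vertex 3.2 2.6 1.4
   vertex 1.2 5.8 1.7
  endloop
 endfacet
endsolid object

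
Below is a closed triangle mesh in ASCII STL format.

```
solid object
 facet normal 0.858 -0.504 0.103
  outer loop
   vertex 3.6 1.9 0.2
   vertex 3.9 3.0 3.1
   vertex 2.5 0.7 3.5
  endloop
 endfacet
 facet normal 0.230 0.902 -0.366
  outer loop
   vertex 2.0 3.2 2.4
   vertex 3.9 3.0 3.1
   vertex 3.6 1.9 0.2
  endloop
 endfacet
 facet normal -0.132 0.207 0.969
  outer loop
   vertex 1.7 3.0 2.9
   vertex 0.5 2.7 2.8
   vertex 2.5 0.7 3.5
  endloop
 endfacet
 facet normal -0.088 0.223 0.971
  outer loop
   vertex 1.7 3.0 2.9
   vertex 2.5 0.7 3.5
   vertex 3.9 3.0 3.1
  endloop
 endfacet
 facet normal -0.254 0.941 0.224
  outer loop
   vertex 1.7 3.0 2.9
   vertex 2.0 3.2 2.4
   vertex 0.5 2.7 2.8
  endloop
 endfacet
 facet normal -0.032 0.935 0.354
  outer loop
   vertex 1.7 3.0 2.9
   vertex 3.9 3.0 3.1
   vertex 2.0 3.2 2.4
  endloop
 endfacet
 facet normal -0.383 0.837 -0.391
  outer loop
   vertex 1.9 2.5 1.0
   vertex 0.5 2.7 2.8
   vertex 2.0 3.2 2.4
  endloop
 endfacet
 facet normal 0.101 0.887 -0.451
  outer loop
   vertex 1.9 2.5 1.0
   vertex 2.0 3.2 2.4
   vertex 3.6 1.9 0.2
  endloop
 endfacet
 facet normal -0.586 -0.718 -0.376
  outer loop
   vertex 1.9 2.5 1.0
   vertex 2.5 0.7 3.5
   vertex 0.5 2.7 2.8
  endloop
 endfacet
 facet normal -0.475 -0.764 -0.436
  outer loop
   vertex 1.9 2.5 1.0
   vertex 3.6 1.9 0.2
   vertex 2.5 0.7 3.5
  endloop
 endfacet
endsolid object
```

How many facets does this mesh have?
10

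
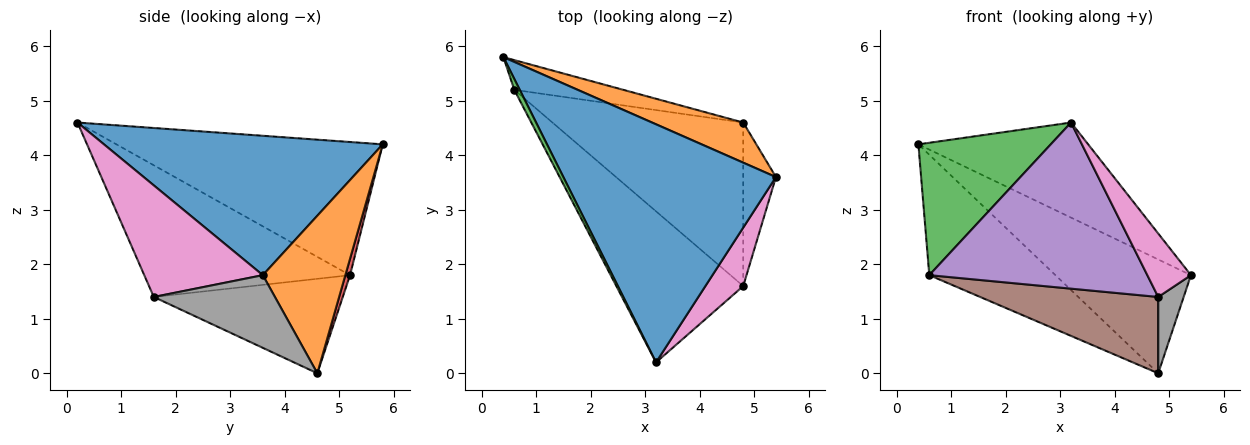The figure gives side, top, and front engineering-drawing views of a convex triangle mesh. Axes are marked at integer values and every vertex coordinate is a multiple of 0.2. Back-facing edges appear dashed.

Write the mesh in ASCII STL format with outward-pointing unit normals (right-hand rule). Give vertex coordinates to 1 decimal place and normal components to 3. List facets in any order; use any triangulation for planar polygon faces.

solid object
 facet normal 0.520 0.317 0.793
  outer loop
   vertex 3.2 0.2 4.6
   vertex 5.4 3.6 1.8
   vertex 0.4 5.8 4.2
  endloop
 endfacet
 facet normal 0.498 0.818 0.288
  outer loop
   vertex 4.8 4.6 0.0
   vertex 0.4 5.8 4.2
   vertex 5.4 3.6 1.8
  endloop
 endfacet
 facet normal -0.895 -0.445 0.037
  outer loop
   vertex 0.6 5.2 1.8
   vertex 3.2 0.2 4.6
   vertex 0.4 5.8 4.2
  endloop
 endfacet
 facet normal 0.036 0.970 -0.240
  outer loop
   vertex 0.6 5.2 1.8
   vertex 0.4 5.8 4.2
   vertex 4.8 4.6 0.0
  endloop
 endfacet
 facet normal -0.572 -0.607 -0.552
  outer loop
   vertex 4.8 1.6 1.4
   vertex 3.2 0.2 4.6
   vertex 0.6 5.2 1.8
  endloop
 endfacet
 facet normal -0.409 -0.386 -0.827
  outer loop
   vertex 4.8 1.6 1.4
   vertex 0.6 5.2 1.8
   vertex 4.8 4.6 0.0
  endloop
 endfacet
 facet normal 0.894 -0.329 0.303
  outer loop
   vertex 4.8 1.6 1.4
   vertex 5.4 3.6 1.8
   vertex 3.2 0.2 4.6
  endloop
 endfacet
 facet normal 0.896 -0.188 -0.403
  outer loop
   vertex 4.8 1.6 1.4
   vertex 4.8 4.6 0.0
   vertex 5.4 3.6 1.8
  endloop
 endfacet
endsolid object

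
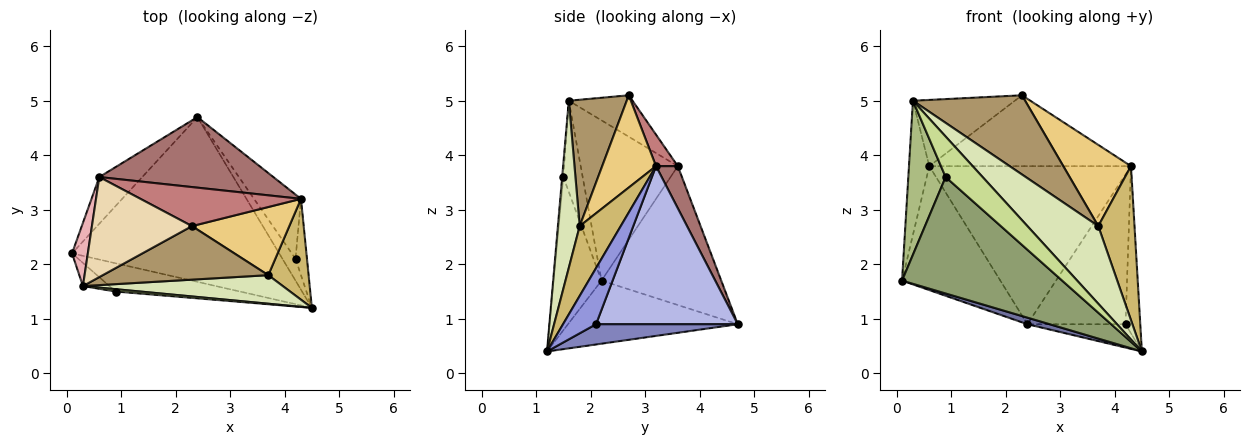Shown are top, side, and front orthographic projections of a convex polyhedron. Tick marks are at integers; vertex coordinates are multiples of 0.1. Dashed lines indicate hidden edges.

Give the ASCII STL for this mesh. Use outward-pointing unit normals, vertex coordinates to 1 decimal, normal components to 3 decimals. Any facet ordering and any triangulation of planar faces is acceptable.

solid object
 facet normal -0.291 -0.038 -0.956
  outer loop
   vertex 2.4 4.7 0.9
   vertex 4.5 1.2 0.4
   vertex 0.1 2.2 1.7
  endloop
 endfacet
 facet normal 0.726 0.503 -0.469
  outer loop
   vertex 4.2 2.1 0.9
   vertex 4.5 1.2 0.4
   vertex 2.4 4.7 0.9
  endloop
 endfacet
 facet normal 0.898 0.401 -0.183
  outer loop
   vertex 4.2 2.1 0.9
   vertex 4.3 3.2 3.8
   vertex 4.5 1.2 0.4
  endloop
 endfacet
 facet normal 0.799 0.553 -0.237
  outer loop
   vertex 4.2 2.1 0.9
   vertex 2.4 4.7 0.9
   vertex 4.3 3.2 3.8
  endloop
 endfacet
 facet normal -0.279 -0.933 -0.226
  outer loop
   vertex 0.9 1.5 3.6
   vertex 0.1 2.2 1.7
   vertex 4.5 1.2 0.4
  endloop
 endfacet
 facet normal -0.456 -0.880 -0.132
  outer loop
   vertex 0.9 1.5 3.6
   vertex 0.3 1.6 5.0
   vertex 0.1 2.2 1.7
  endloop
 endfacet
 facet normal -0.032 -0.998 0.058
  outer loop
   vertex 0.9 1.5 3.6
   vertex 4.5 1.2 0.4
   vertex 0.3 1.6 5.0
  endloop
 endfacet
 facet normal 0.277 -0.902 0.332
  outer loop
   vertex 3.7 1.8 2.7
   vertex 0.3 1.6 5.0
   vertex 4.5 1.2 0.4
  endloop
 endfacet
 facet normal 0.393 -0.762 0.515
  outer loop
   vertex 3.7 1.8 2.7
   vertex 2.3 2.7 5.1
   vertex 0.3 1.6 5.0
  endloop
 endfacet
 facet normal 0.688 -0.607 0.398
  outer loop
   vertex 3.7 1.8 2.7
   vertex 4.5 1.2 0.4
   vertex 4.3 3.2 3.8
  endloop
 endfacet
 facet normal 0.520 -0.654 0.549
  outer loop
   vertex 3.7 1.8 2.7
   vertex 4.3 3.2 3.8
   vertex 2.3 2.7 5.1
  endloop
 endfacet
 facet normal -0.326 0.522 0.788
  outer loop
   vertex 0.6 3.6 3.8
   vertex 0.3 1.6 5.0
   vertex 2.3 2.7 5.1
  endloop
 endfacet
 facet normal 0.098 0.909 0.406
  outer loop
   vertex 0.6 3.6 3.8
   vertex 4.3 3.2 3.8
   vertex 2.4 4.7 0.9
  endloop
 endfacet
 facet normal 0.094 0.872 0.480
  outer loop
   vertex 0.6 3.6 3.8
   vertex 2.3 2.7 5.1
   vertex 4.3 3.2 3.8
  endloop
 endfacet
 facet normal -0.752 0.617 -0.232
  outer loop
   vertex 0.6 3.6 3.8
   vertex 2.4 4.7 0.9
   vertex 0.1 2.2 1.7
  endloop
 endfacet
 facet normal -0.974 0.204 0.096
  outer loop
   vertex 0.6 3.6 3.8
   vertex 0.1 2.2 1.7
   vertex 0.3 1.6 5.0
  endloop
 endfacet
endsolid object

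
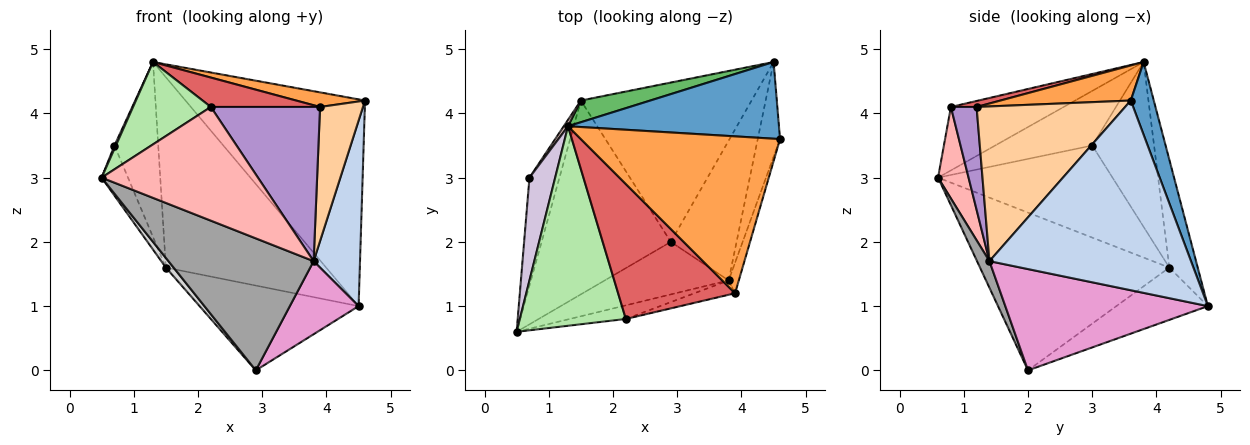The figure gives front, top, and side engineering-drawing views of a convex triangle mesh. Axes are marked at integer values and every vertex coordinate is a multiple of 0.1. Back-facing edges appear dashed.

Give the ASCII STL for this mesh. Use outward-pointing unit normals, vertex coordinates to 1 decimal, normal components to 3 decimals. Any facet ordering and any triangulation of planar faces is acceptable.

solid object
 facet normal 0.119 0.931 0.345
  outer loop
   vertex 4.5 4.8 1.0
   vertex 1.3 3.8 4.8
   vertex 4.6 3.6 4.2
  endloop
 endfacet
 facet normal 0.968 -0.223 -0.114
  outer loop
   vertex 3.8 1.4 1.7
   vertex 4.5 4.8 1.0
   vertex 4.6 3.6 4.2
  endloop
 endfacet
 facet normal 0.173 -0.091 0.981
  outer loop
   vertex 3.9 1.2 4.1
   vertex 4.6 3.6 4.2
   vertex 1.3 3.8 4.8
  endloop
 endfacet
 facet normal 0.959 -0.277 -0.063
  outer loop
   vertex 3.9 1.2 4.1
   vertex 3.8 1.4 1.7
   vertex 4.6 3.6 4.2
  endloop
 endfacet
 facet normal -0.173 0.979 0.111
  outer loop
   vertex 1.5 4.2 1.6
   vertex 1.3 3.8 4.8
   vertex 4.5 4.8 1.0
  endloop
 endfacet
 facet normal -0.484 -0.334 0.809
  outer loop
   vertex 2.2 0.8 4.1
   vertex 1.3 3.8 4.8
   vertex 0.5 0.6 3.0
  endloop
 endfacet
 facet normal 0.050 -0.213 0.976
  outer loop
   vertex 2.2 0.8 4.1
   vertex 3.9 1.2 4.1
   vertex 1.3 3.8 4.8
  endloop
 endfacet
 facet normal 0.190 -0.975 -0.117
  outer loop
   vertex 2.2 0.8 4.1
   vertex 0.5 0.6 3.0
   vertex 3.8 1.4 1.7
  endloop
 endfacet
 facet normal 0.228 -0.969 -0.090
  outer loop
   vertex 2.2 0.8 4.1
   vertex 3.8 1.4 1.7
   vertex 3.9 1.2 4.1
  endloop
 endfacet
 facet normal -0.905 -0.013 0.426
  outer loop
   vertex 0.7 3.0 3.5
   vertex 0.5 0.6 3.0
   vertex 1.3 3.8 4.8
  endloop
 endfacet
 facet normal -0.941 0.142 -0.306
  outer loop
   vertex 0.7 3.0 3.5
   vertex 1.5 4.2 1.6
   vertex 0.5 0.6 3.0
  endloop
 endfacet
 facet normal -0.816 0.578 0.021
  outer loop
   vertex 0.7 3.0 3.5
   vertex 1.3 3.8 4.8
   vertex 1.5 4.2 1.6
  endloop
 endfacet
 facet normal 0.807 -0.274 -0.524
  outer loop
   vertex 2.9 2.0 0.0
   vertex 4.5 4.8 1.0
   vertex 3.8 1.4 1.7
  endloop
 endfacet
 facet normal -0.261 0.454 -0.852
  outer loop
   vertex 2.9 2.0 0.0
   vertex 1.5 4.2 1.6
   vertex 4.5 4.8 1.0
  endloop
 endfacet
 facet normal 0.079 -0.926 -0.369
  outer loop
   vertex 2.9 2.0 0.0
   vertex 3.8 1.4 1.7
   vertex 0.5 0.6 3.0
  endloop
 endfacet
 facet normal -0.773 -0.031 -0.633
  outer loop
   vertex 2.9 2.0 0.0
   vertex 0.5 0.6 3.0
   vertex 1.5 4.2 1.6
  endloop
 endfacet
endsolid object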